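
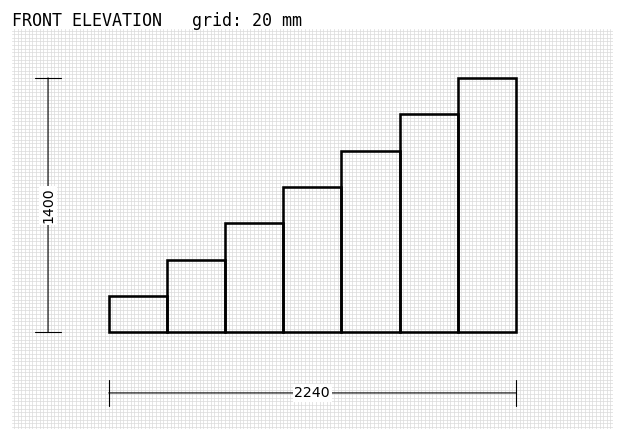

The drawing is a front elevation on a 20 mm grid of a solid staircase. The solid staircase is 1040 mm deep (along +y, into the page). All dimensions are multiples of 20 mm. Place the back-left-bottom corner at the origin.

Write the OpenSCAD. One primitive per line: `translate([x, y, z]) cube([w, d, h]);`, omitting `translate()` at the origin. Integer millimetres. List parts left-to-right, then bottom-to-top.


cube([320, 1040, 200]);
translate([320, 0, 0]) cube([320, 1040, 400]);
translate([640, 0, 0]) cube([320, 1040, 600]);
translate([960, 0, 0]) cube([320, 1040, 800]);
translate([1280, 0, 0]) cube([320, 1040, 1000]);
translate([1600, 0, 0]) cube([320, 1040, 1200]);
translate([1920, 0, 0]) cube([320, 1040, 1400]);


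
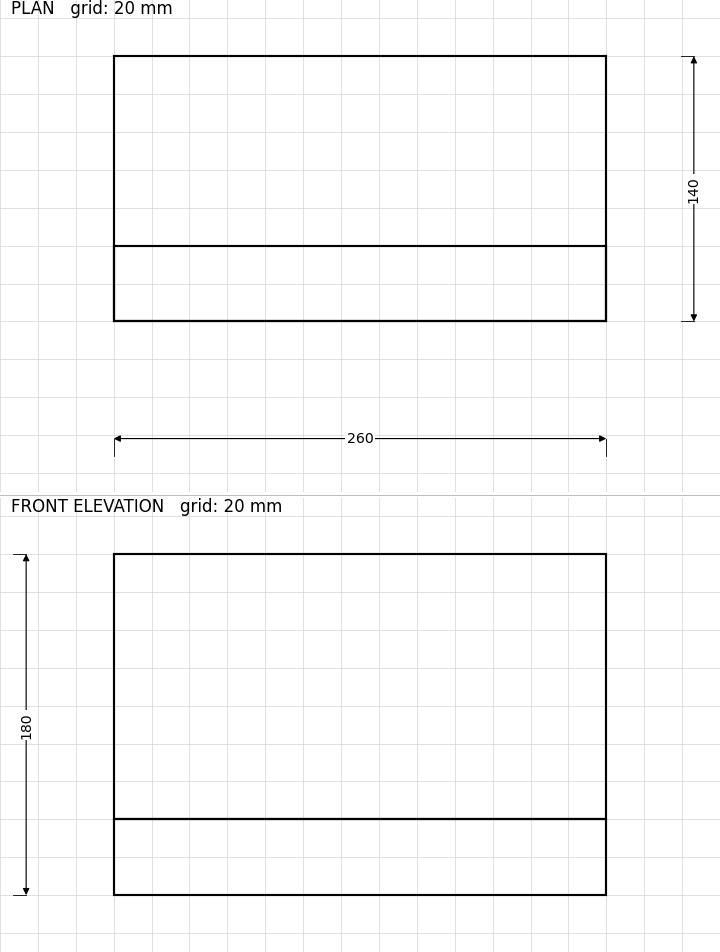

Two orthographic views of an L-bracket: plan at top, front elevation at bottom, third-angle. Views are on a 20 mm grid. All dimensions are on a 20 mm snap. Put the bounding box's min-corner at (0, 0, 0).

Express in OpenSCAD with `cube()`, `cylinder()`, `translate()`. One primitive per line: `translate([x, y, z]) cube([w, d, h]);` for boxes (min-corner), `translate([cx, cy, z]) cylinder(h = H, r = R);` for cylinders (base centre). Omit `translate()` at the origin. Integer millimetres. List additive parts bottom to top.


cube([260, 140, 40]);
translate([0, 0, 40]) cube([260, 40, 140]);


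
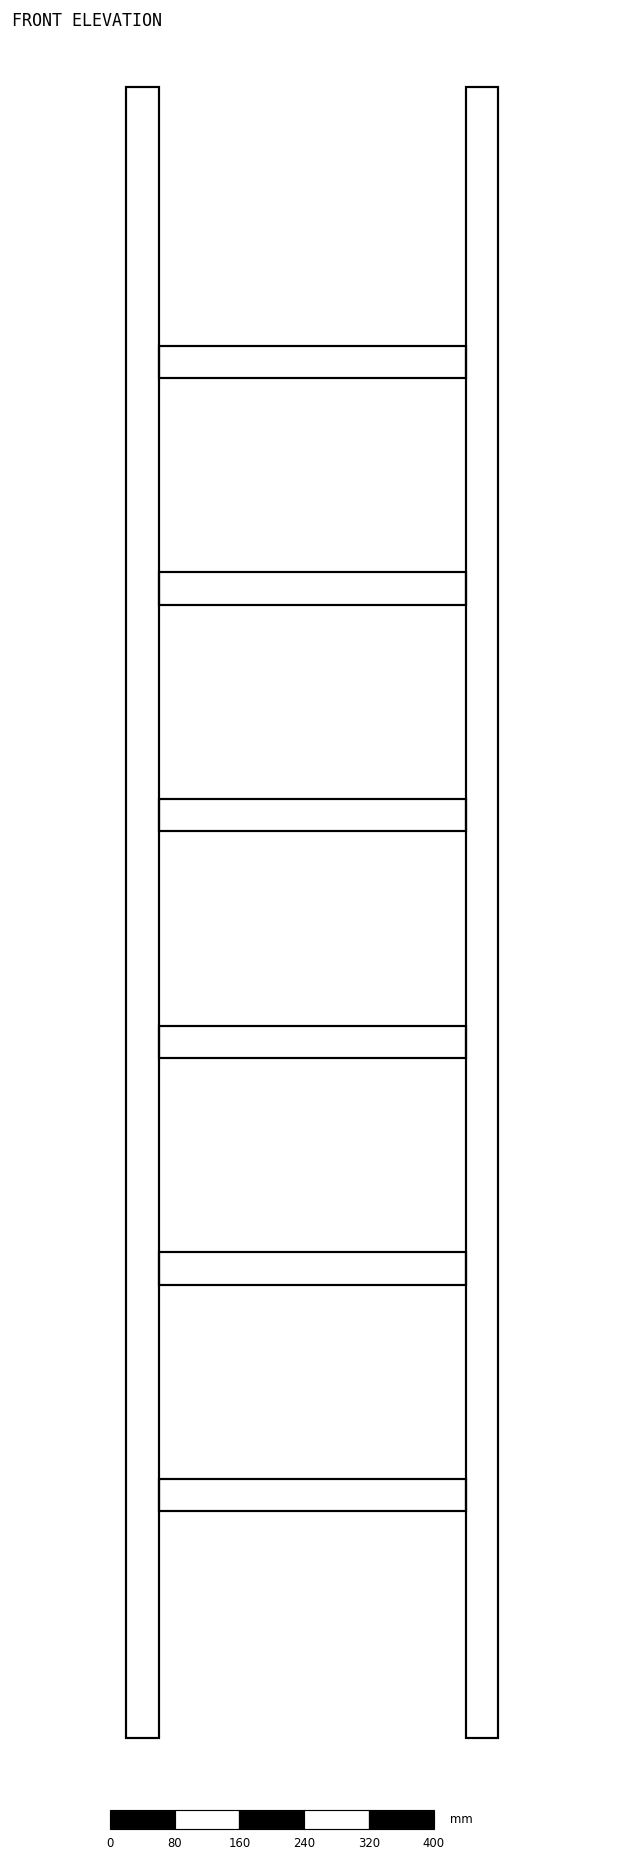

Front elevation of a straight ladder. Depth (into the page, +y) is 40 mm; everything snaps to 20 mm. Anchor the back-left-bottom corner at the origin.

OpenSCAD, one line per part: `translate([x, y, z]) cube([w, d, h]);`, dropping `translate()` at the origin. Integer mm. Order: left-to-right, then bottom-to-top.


cube([40, 40, 2040]);
translate([40, 0, 280]) cube([380, 40, 40]);
translate([40, 0, 560]) cube([380, 40, 40]);
translate([40, 0, 840]) cube([380, 40, 40]);
translate([40, 0, 1120]) cube([380, 40, 40]);
translate([40, 0, 1400]) cube([380, 40, 40]);
translate([40, 0, 1680]) cube([380, 40, 40]);
translate([420, 0, 0]) cube([40, 40, 2040]);


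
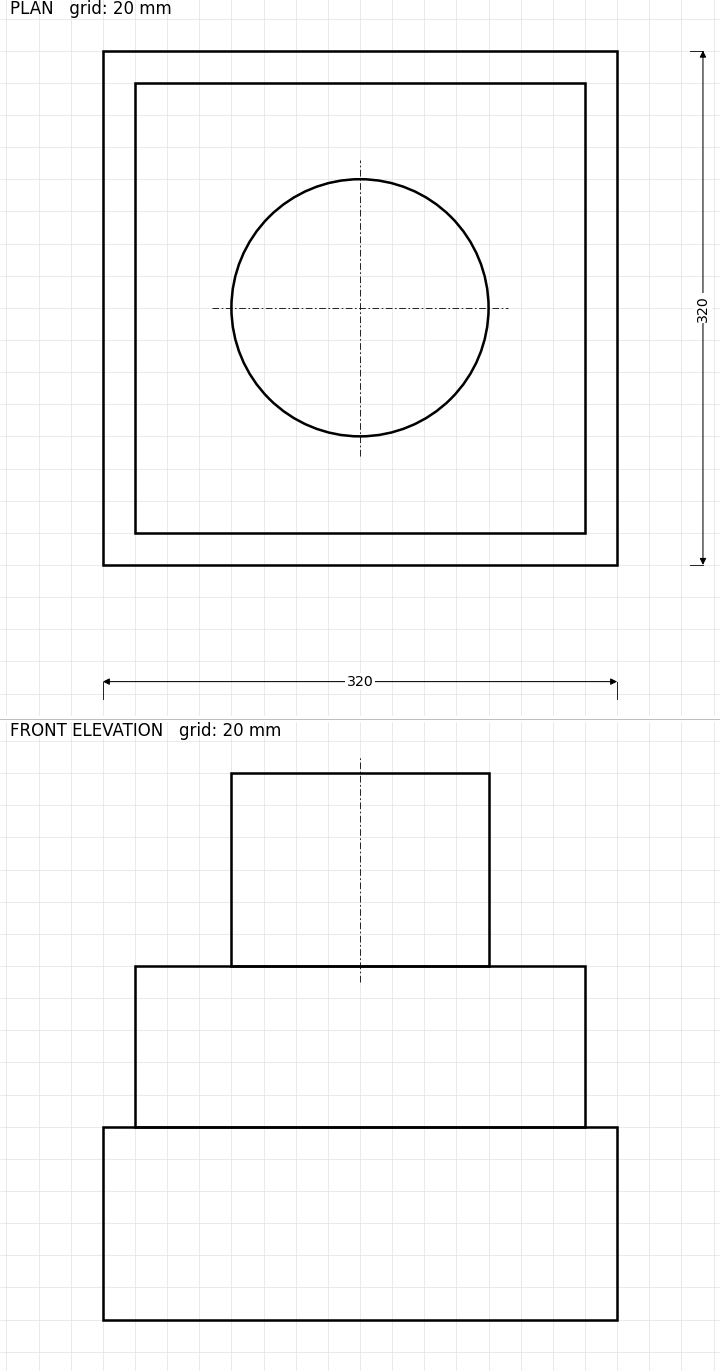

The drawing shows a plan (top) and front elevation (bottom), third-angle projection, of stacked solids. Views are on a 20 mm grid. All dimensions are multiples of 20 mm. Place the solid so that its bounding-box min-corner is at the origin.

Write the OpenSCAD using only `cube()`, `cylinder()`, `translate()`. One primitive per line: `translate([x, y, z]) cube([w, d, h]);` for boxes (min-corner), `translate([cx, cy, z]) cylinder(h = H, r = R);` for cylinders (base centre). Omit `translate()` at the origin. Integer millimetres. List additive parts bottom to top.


cube([320, 320, 120]);
translate([20, 20, 120]) cube([280, 280, 100]);
translate([160, 160, 220]) cylinder(h = 120, r = 80);


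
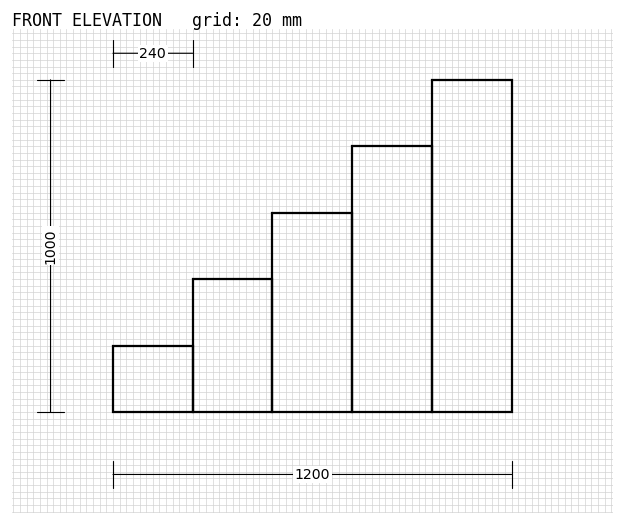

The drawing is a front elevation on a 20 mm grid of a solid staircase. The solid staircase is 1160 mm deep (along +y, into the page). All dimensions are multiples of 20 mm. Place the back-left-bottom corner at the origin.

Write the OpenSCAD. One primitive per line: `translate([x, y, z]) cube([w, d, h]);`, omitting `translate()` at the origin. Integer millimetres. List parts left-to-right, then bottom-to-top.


cube([240, 1160, 200]);
translate([240, 0, 0]) cube([240, 1160, 400]);
translate([480, 0, 0]) cube([240, 1160, 600]);
translate([720, 0, 0]) cube([240, 1160, 800]);
translate([960, 0, 0]) cube([240, 1160, 1000]);


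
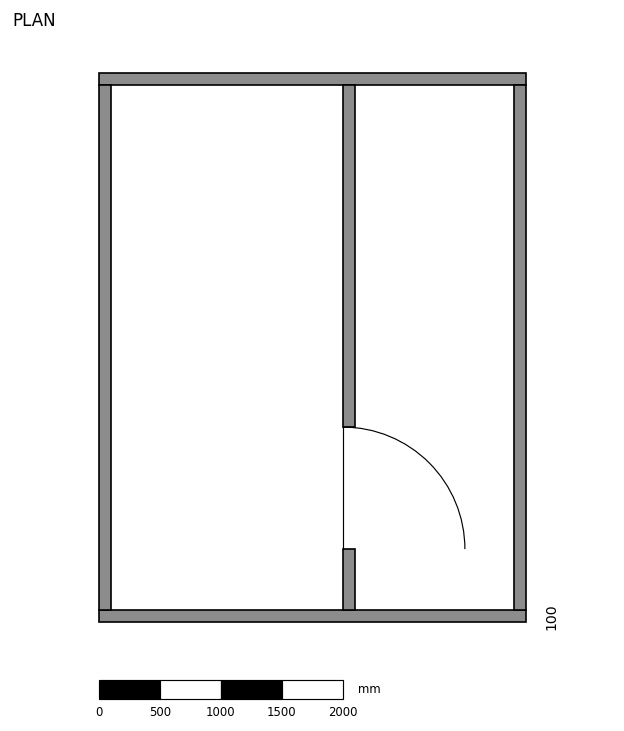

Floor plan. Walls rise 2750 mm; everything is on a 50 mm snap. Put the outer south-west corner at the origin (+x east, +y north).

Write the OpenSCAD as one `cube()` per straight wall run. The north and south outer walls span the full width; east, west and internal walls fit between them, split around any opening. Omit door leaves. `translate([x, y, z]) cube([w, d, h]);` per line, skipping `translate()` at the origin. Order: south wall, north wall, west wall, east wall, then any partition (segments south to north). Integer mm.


cube([3500, 100, 2750]);
translate([0, 4400, 0]) cube([3500, 100, 2750]);
translate([0, 100, 0]) cube([100, 4300, 2750]);
translate([3400, 100, 0]) cube([100, 4300, 2750]);
translate([2000, 100, 0]) cube([100, 500, 2750]);
translate([2000, 1600, 0]) cube([100, 2800, 2750]);


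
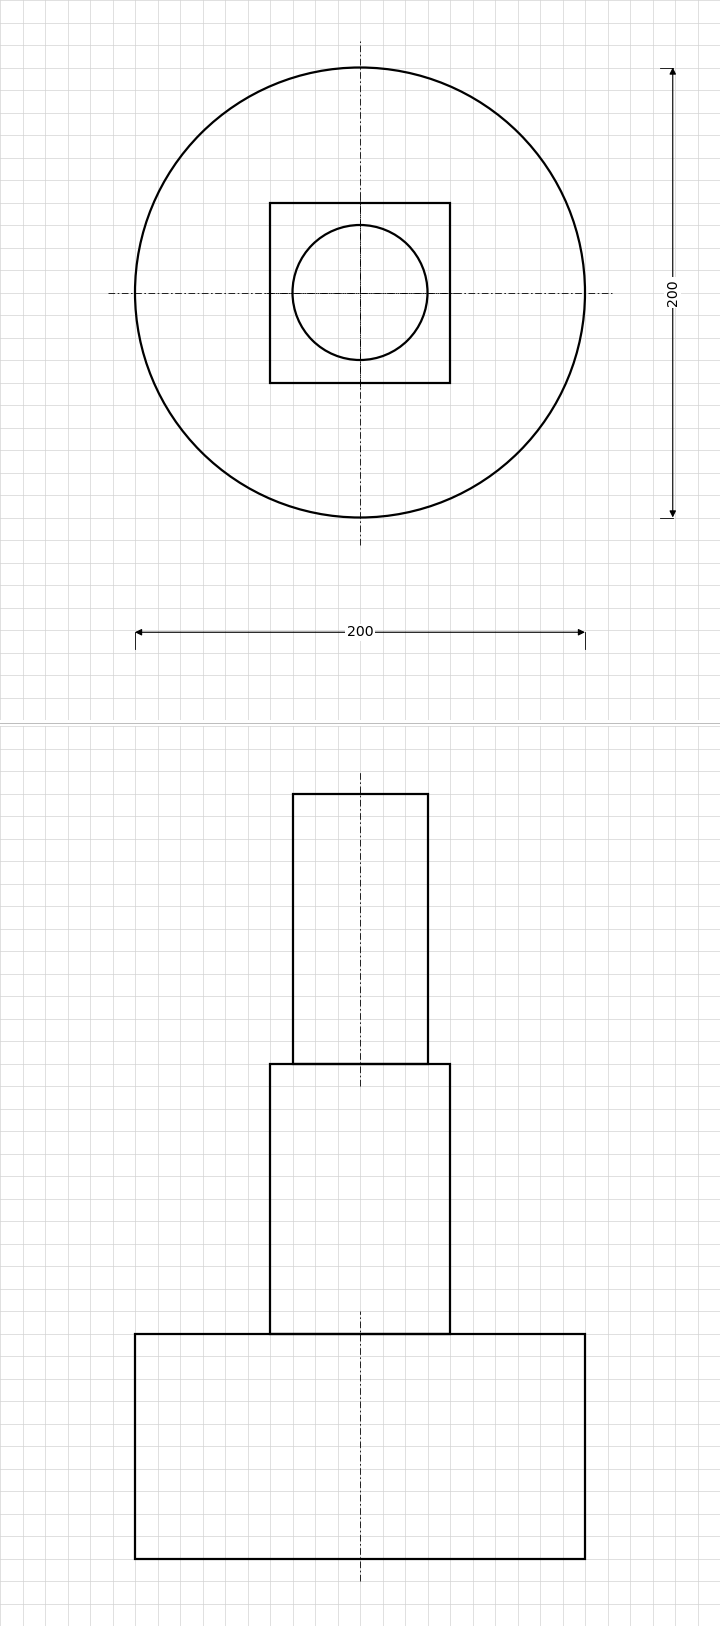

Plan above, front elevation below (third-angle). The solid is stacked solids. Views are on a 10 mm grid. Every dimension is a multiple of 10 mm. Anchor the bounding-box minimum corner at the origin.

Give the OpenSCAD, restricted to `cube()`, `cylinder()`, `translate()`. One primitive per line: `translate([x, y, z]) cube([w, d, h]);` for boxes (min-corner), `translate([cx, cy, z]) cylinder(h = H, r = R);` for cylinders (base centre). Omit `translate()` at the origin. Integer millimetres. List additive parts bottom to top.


translate([100, 100, 0]) cylinder(h = 100, r = 100);
translate([60, 60, 100]) cube([80, 80, 120]);
translate([100, 100, 220]) cylinder(h = 120, r = 30);


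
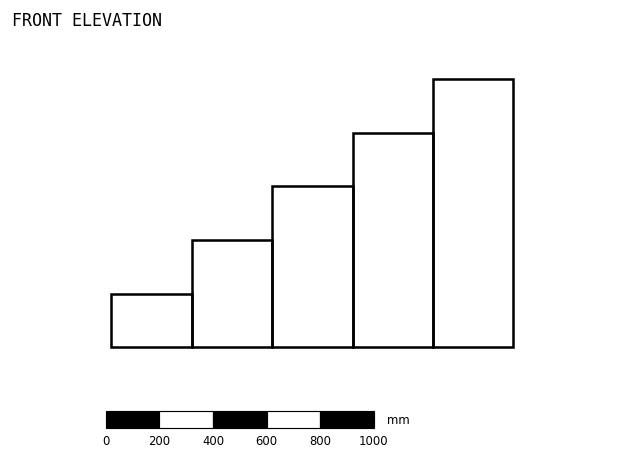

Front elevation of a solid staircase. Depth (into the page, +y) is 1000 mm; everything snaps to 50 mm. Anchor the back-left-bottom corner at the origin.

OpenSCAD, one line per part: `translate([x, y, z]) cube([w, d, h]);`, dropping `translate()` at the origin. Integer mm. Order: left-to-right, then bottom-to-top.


cube([300, 1000, 200]);
translate([300, 0, 0]) cube([300, 1000, 400]);
translate([600, 0, 0]) cube([300, 1000, 600]);
translate([900, 0, 0]) cube([300, 1000, 800]);
translate([1200, 0, 0]) cube([300, 1000, 1000]);


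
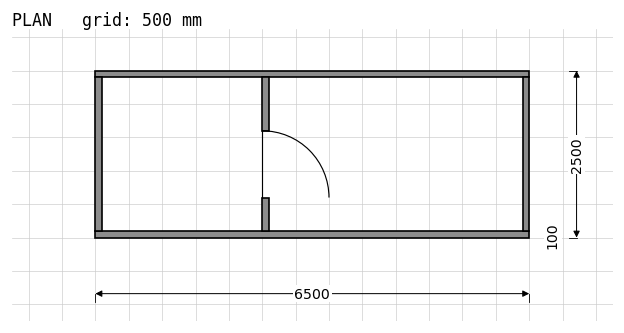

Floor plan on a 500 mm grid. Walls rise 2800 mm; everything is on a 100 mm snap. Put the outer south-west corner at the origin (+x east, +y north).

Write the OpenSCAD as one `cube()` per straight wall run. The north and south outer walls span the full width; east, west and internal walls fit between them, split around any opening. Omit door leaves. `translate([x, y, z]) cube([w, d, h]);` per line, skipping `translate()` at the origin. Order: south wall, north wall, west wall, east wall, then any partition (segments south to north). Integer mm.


cube([6500, 100, 2800]);
translate([0, 2400, 0]) cube([6500, 100, 2800]);
translate([0, 100, 0]) cube([100, 2300, 2800]);
translate([6400, 100, 0]) cube([100, 2300, 2800]);
translate([2500, 100, 0]) cube([100, 500, 2800]);
translate([2500, 1600, 0]) cube([100, 800, 2800]);


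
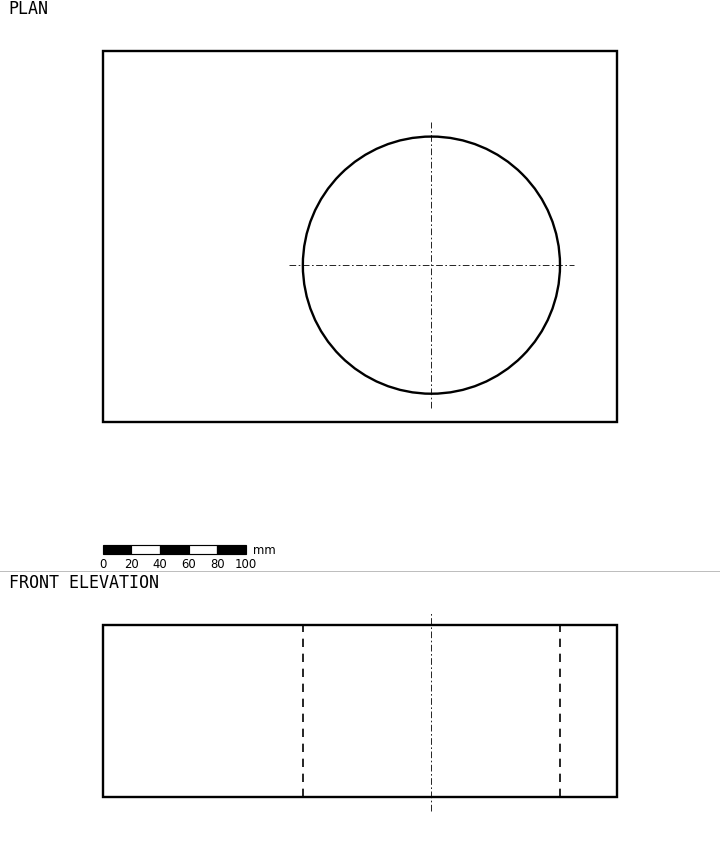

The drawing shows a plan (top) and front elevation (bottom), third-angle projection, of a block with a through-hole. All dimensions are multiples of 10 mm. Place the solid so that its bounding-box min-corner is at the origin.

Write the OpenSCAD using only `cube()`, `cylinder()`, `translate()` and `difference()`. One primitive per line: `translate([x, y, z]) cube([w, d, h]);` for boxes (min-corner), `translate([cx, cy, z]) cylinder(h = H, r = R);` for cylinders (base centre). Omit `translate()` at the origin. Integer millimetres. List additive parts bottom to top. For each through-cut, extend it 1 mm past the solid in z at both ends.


difference() {
  cube([360, 260, 120]);
  translate([230, 110, -1]) cylinder(h = 122, r = 90);
}


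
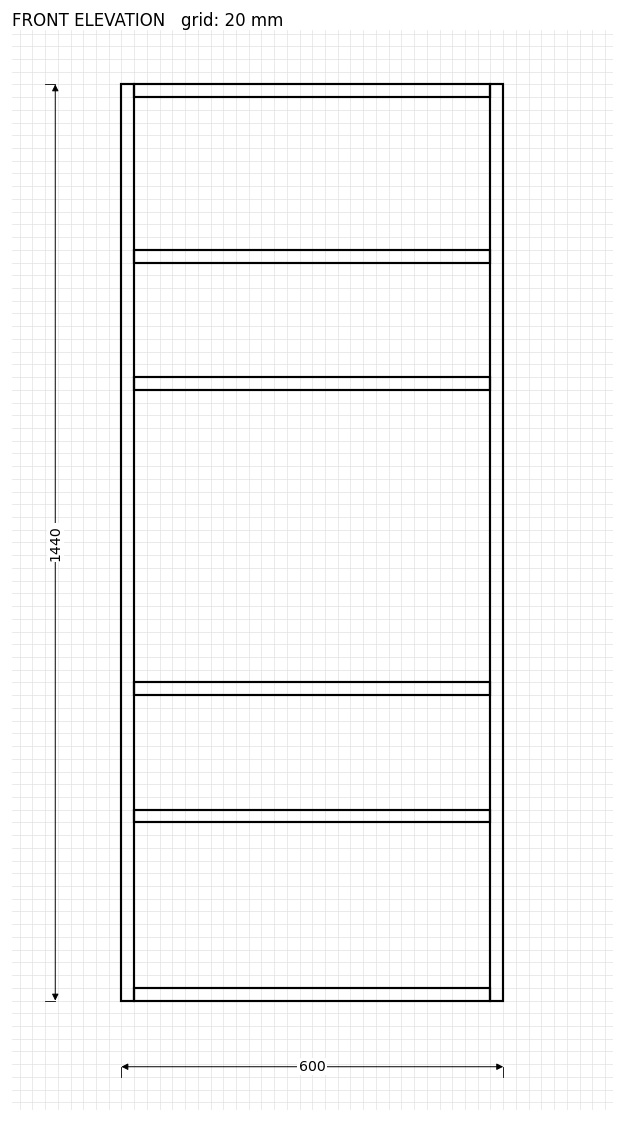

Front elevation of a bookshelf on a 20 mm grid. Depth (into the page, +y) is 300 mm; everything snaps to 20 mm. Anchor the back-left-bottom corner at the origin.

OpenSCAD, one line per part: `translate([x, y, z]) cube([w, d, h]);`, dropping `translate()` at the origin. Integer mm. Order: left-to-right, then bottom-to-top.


cube([20, 300, 1440]);
translate([20, 0, 0]) cube([560, 300, 20]);
translate([20, 0, 280]) cube([560, 300, 20]);
translate([20, 0, 480]) cube([560, 300, 20]);
translate([20, 0, 960]) cube([560, 300, 20]);
translate([20, 0, 1160]) cube([560, 300, 20]);
translate([20, 0, 1420]) cube([560, 300, 20]);
translate([580, 0, 0]) cube([20, 300, 1440]);


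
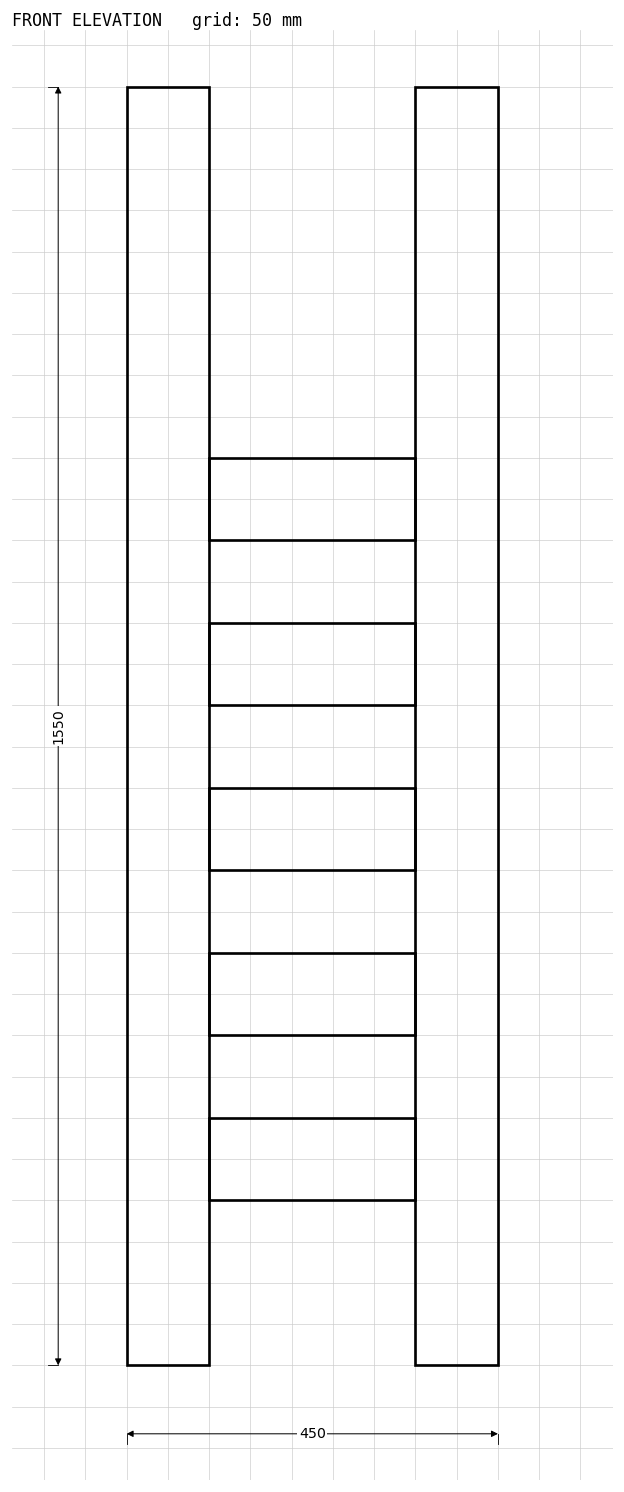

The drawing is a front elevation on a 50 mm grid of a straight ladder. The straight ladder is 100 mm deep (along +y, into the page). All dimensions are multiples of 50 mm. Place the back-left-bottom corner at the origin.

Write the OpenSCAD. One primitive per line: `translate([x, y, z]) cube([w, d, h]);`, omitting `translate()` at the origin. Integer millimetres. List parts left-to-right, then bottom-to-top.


cube([100, 100, 1550]);
translate([100, 0, 200]) cube([250, 100, 100]);
translate([100, 0, 400]) cube([250, 100, 100]);
translate([100, 0, 600]) cube([250, 100, 100]);
translate([100, 0, 800]) cube([250, 100, 100]);
translate([100, 0, 1000]) cube([250, 100, 100]);
translate([350, 0, 0]) cube([100, 100, 1550]);


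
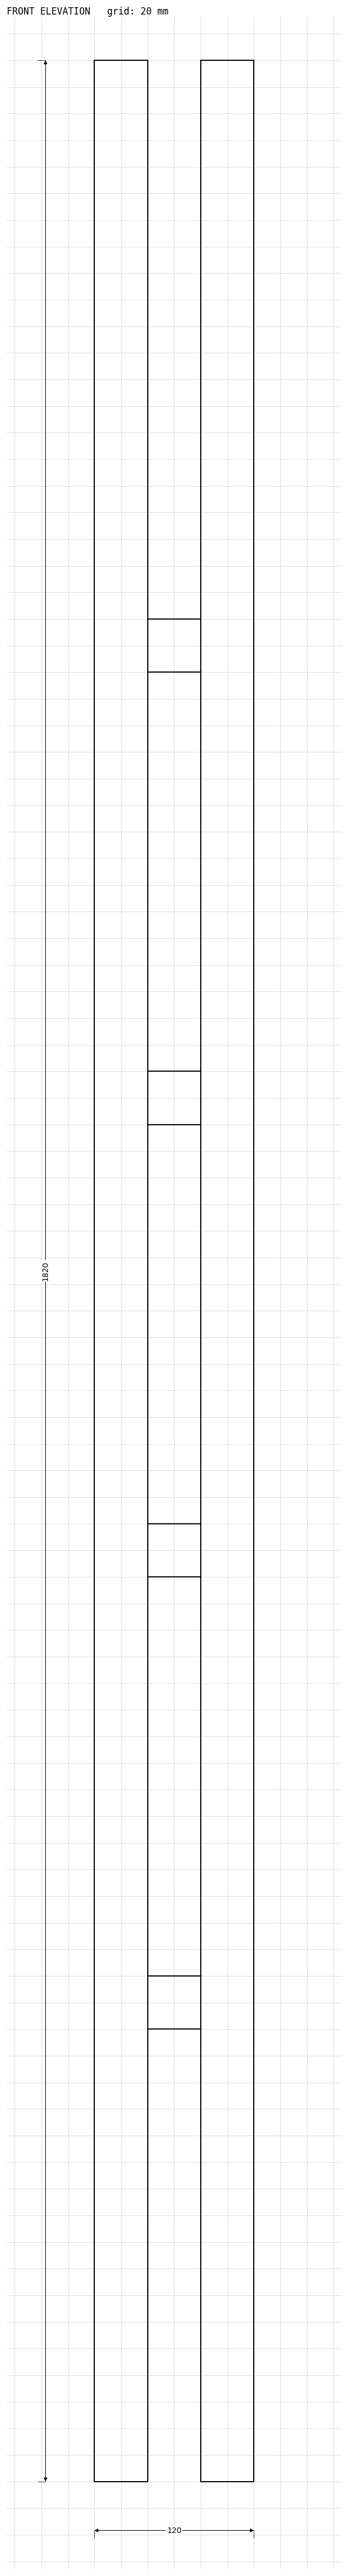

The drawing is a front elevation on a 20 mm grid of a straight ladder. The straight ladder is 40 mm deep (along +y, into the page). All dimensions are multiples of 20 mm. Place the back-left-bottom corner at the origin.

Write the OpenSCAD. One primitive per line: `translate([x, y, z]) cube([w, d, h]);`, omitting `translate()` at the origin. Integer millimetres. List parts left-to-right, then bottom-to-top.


cube([40, 40, 1820]);
translate([40, 0, 340]) cube([40, 40, 40]);
translate([40, 0, 680]) cube([40, 40, 40]);
translate([40, 0, 1020]) cube([40, 40, 40]);
translate([40, 0, 1360]) cube([40, 40, 40]);
translate([80, 0, 0]) cube([40, 40, 1820]);


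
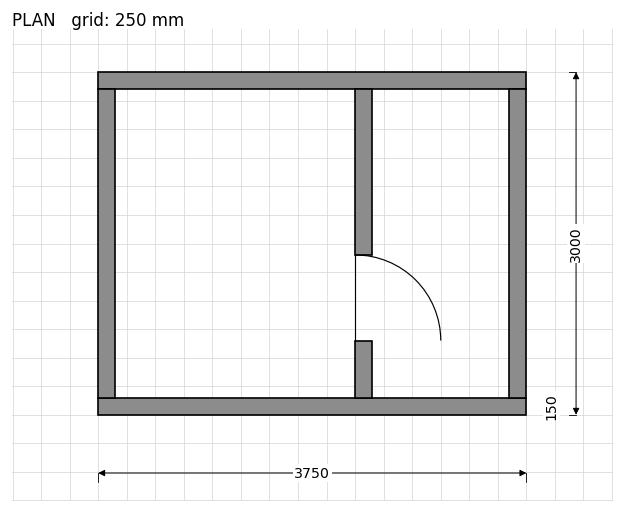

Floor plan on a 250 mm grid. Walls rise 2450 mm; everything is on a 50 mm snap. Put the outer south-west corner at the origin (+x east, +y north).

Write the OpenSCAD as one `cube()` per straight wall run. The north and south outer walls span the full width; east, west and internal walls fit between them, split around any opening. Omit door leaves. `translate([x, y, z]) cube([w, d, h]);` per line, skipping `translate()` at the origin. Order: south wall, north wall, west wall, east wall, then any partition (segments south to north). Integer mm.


cube([3750, 150, 2450]);
translate([0, 2850, 0]) cube([3750, 150, 2450]);
translate([0, 150, 0]) cube([150, 2700, 2450]);
translate([3600, 150, 0]) cube([150, 2700, 2450]);
translate([2250, 150, 0]) cube([150, 500, 2450]);
translate([2250, 1400, 0]) cube([150, 1450, 2450]);


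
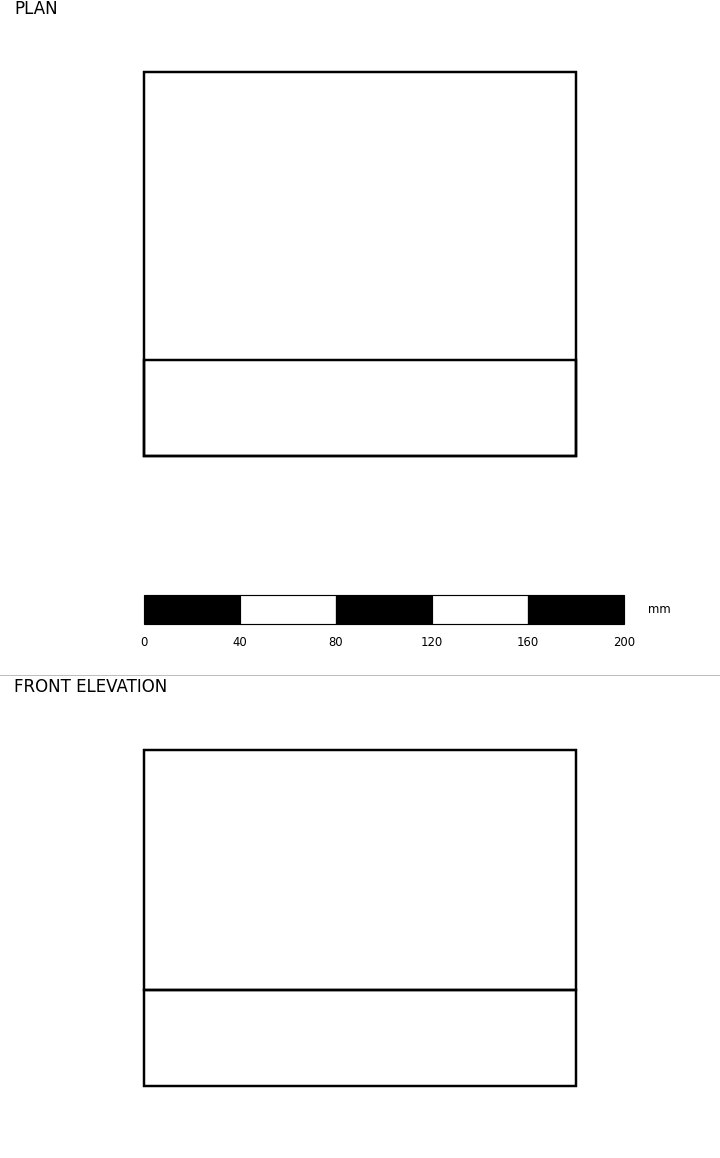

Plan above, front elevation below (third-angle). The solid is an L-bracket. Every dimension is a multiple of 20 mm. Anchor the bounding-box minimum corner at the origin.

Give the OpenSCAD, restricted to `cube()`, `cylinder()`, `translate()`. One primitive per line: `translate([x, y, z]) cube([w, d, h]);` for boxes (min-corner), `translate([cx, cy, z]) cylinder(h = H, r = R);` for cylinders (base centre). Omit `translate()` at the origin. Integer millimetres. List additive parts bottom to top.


cube([180, 160, 40]);
translate([0, 0, 40]) cube([180, 40, 100]);


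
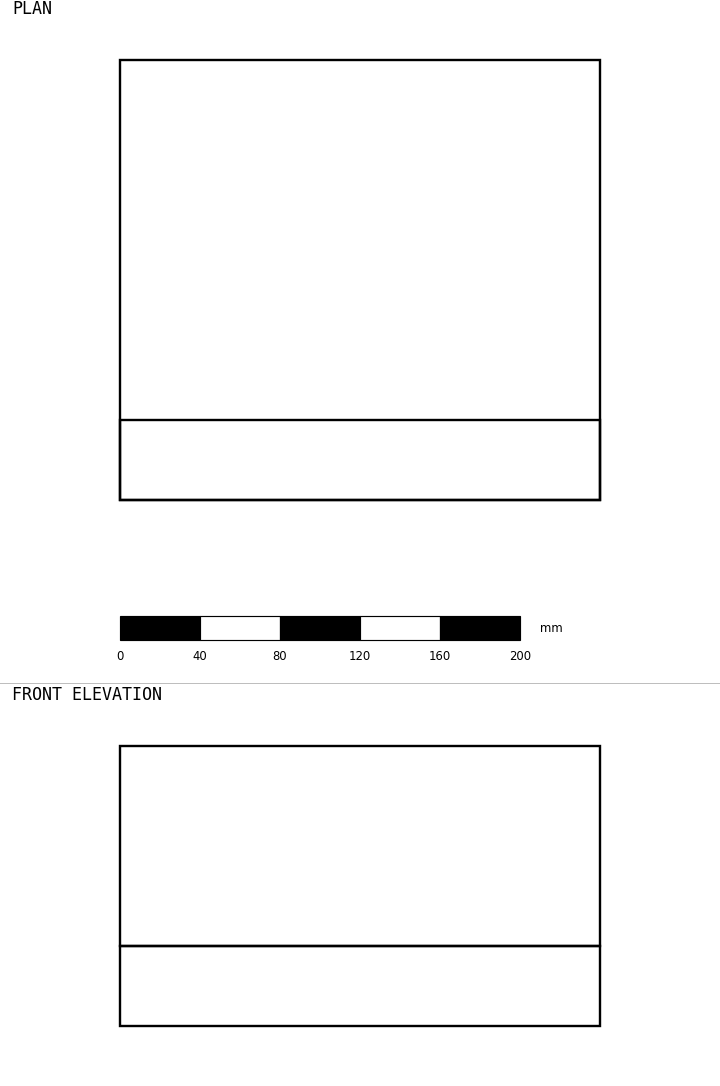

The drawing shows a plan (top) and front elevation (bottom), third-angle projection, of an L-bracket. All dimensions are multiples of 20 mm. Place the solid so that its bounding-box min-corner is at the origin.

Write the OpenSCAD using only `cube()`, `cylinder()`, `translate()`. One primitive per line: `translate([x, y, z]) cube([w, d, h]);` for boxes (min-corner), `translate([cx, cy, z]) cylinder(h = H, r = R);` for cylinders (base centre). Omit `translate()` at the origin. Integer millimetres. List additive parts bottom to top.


cube([240, 220, 40]);
translate([0, 0, 40]) cube([240, 40, 100]);


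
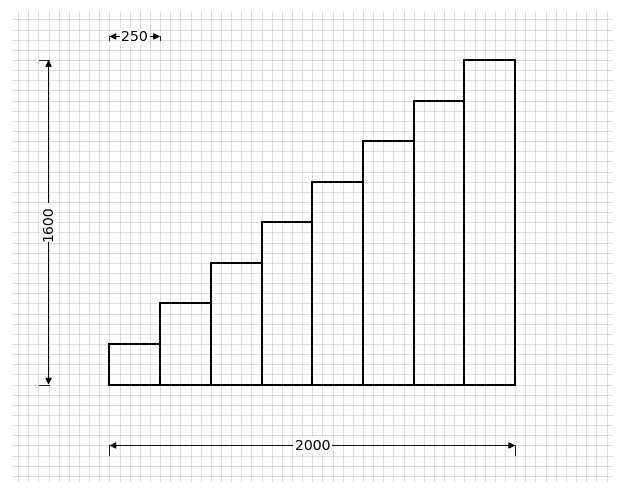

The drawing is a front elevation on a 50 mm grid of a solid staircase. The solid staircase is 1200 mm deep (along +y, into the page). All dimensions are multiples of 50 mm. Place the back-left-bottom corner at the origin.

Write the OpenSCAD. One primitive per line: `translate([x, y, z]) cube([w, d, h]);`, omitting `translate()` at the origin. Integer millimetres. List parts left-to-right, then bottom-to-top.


cube([250, 1200, 200]);
translate([250, 0, 0]) cube([250, 1200, 400]);
translate([500, 0, 0]) cube([250, 1200, 600]);
translate([750, 0, 0]) cube([250, 1200, 800]);
translate([1000, 0, 0]) cube([250, 1200, 1000]);
translate([1250, 0, 0]) cube([250, 1200, 1200]);
translate([1500, 0, 0]) cube([250, 1200, 1400]);
translate([1750, 0, 0]) cube([250, 1200, 1600]);


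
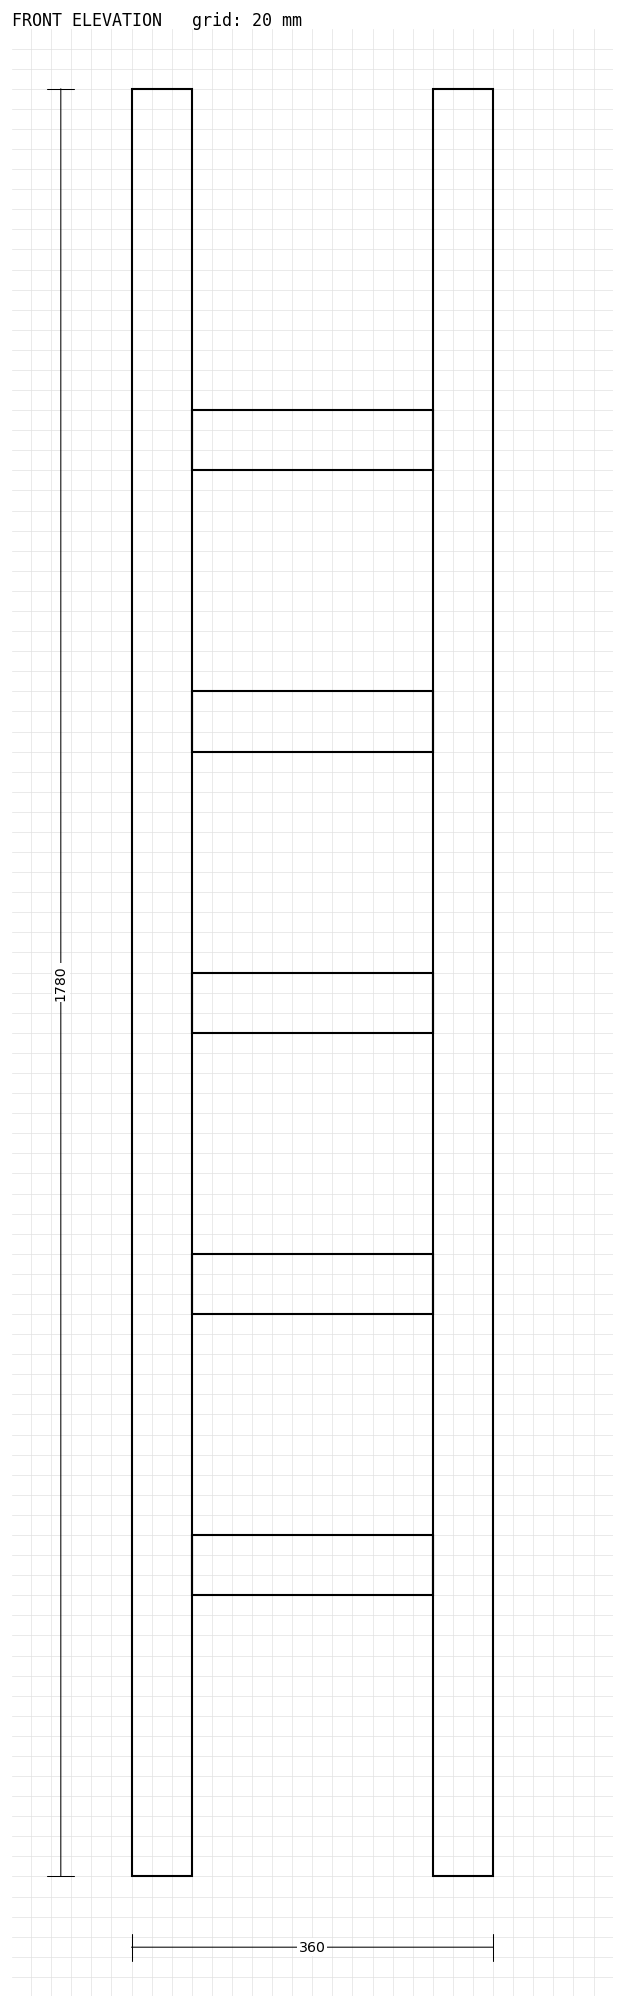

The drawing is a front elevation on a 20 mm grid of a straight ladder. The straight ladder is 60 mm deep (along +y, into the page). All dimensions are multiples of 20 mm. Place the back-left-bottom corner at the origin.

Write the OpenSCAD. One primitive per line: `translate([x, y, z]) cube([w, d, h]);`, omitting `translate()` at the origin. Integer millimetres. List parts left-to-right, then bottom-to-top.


cube([60, 60, 1780]);
translate([60, 0, 280]) cube([240, 60, 60]);
translate([60, 0, 560]) cube([240, 60, 60]);
translate([60, 0, 840]) cube([240, 60, 60]);
translate([60, 0, 1120]) cube([240, 60, 60]);
translate([60, 0, 1400]) cube([240, 60, 60]);
translate([300, 0, 0]) cube([60, 60, 1780]);


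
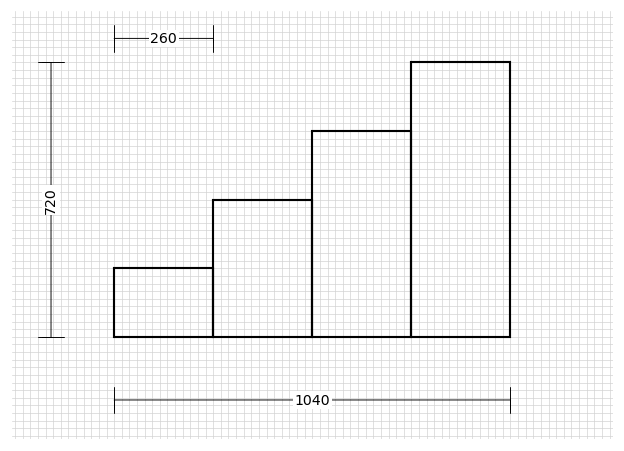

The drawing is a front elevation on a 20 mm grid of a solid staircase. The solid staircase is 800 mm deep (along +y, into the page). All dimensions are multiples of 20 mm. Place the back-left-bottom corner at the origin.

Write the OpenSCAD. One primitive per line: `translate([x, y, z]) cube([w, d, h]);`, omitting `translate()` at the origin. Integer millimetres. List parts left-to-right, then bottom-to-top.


cube([260, 800, 180]);
translate([260, 0, 0]) cube([260, 800, 360]);
translate([520, 0, 0]) cube([260, 800, 540]);
translate([780, 0, 0]) cube([260, 800, 720]);


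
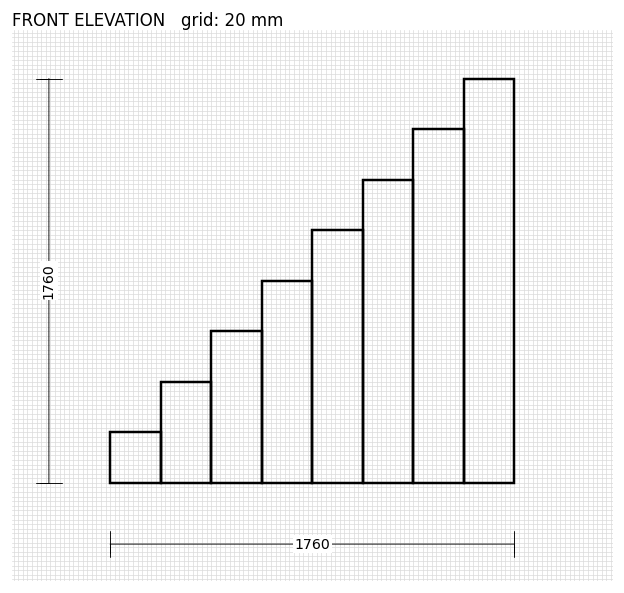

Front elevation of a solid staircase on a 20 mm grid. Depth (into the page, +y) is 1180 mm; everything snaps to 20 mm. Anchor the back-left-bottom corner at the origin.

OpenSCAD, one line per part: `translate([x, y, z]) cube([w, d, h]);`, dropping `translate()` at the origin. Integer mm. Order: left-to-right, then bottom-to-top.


cube([220, 1180, 220]);
translate([220, 0, 0]) cube([220, 1180, 440]);
translate([440, 0, 0]) cube([220, 1180, 660]);
translate([660, 0, 0]) cube([220, 1180, 880]);
translate([880, 0, 0]) cube([220, 1180, 1100]);
translate([1100, 0, 0]) cube([220, 1180, 1320]);
translate([1320, 0, 0]) cube([220, 1180, 1540]);
translate([1540, 0, 0]) cube([220, 1180, 1760]);


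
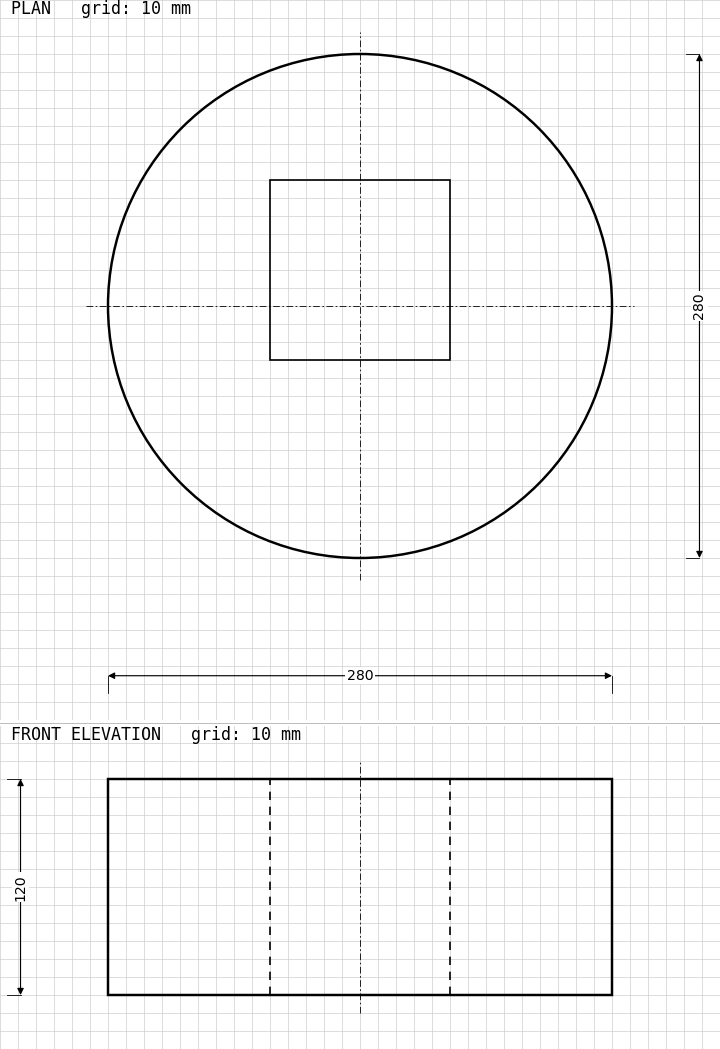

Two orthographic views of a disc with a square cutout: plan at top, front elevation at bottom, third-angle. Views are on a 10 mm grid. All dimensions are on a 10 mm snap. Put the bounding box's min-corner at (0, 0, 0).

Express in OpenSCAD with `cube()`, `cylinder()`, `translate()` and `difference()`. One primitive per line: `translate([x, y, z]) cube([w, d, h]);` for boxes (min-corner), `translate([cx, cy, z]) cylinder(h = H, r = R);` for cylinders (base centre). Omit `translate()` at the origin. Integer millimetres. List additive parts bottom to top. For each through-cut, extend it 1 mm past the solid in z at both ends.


difference() {
  translate([140, 140, 0]) cylinder(h = 120, r = 140);
  translate([90, 110, -1]) cube([100, 100, 122]);
}


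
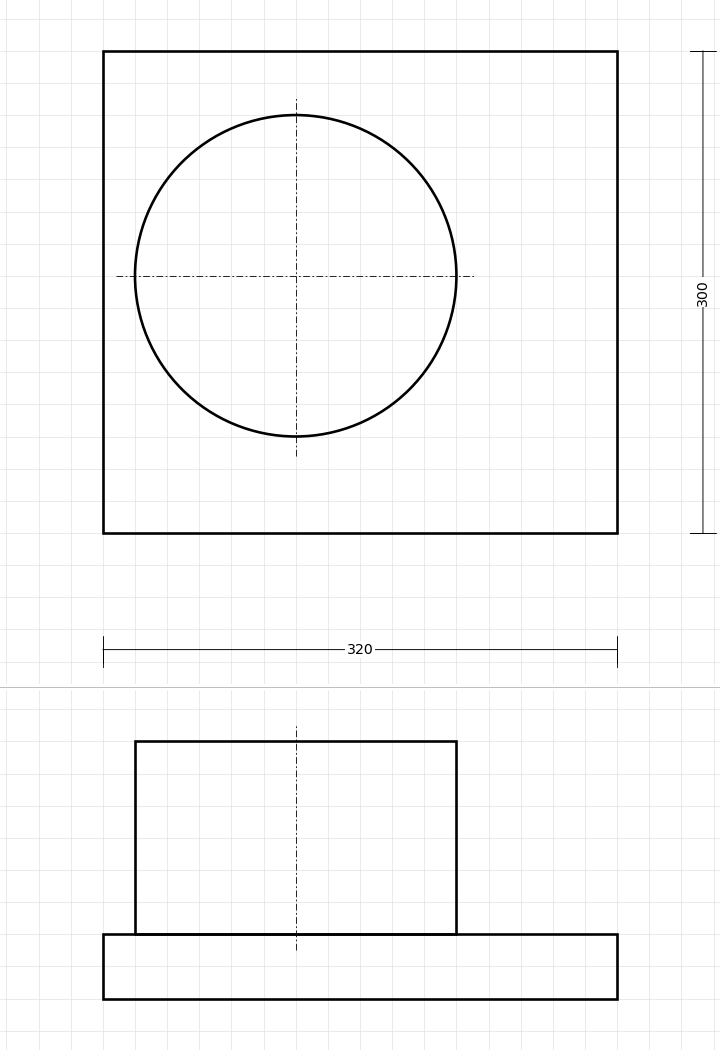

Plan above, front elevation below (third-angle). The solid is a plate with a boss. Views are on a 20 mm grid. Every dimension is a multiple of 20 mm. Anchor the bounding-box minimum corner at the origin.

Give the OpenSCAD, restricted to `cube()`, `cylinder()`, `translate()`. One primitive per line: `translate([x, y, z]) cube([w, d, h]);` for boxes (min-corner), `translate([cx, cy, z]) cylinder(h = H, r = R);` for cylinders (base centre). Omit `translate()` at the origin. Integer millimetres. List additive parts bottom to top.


cube([320, 300, 40]);
translate([120, 160, 40]) cylinder(h = 120, r = 100);


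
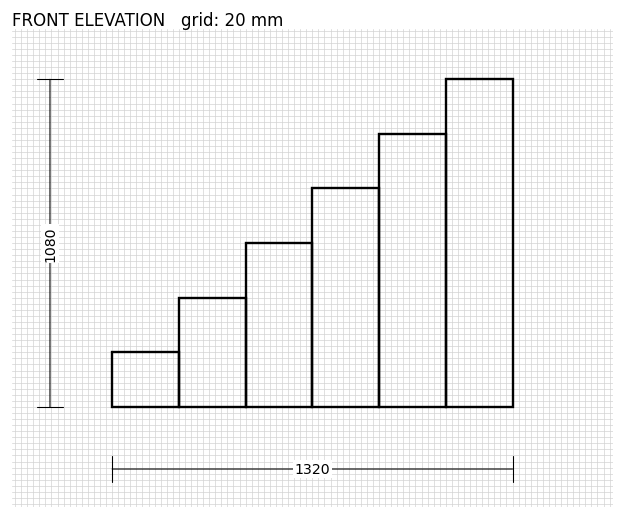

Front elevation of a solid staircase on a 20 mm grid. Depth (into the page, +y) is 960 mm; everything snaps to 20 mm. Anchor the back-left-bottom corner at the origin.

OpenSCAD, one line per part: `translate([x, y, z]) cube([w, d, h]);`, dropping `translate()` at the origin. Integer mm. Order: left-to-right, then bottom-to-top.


cube([220, 960, 180]);
translate([220, 0, 0]) cube([220, 960, 360]);
translate([440, 0, 0]) cube([220, 960, 540]);
translate([660, 0, 0]) cube([220, 960, 720]);
translate([880, 0, 0]) cube([220, 960, 900]);
translate([1100, 0, 0]) cube([220, 960, 1080]);


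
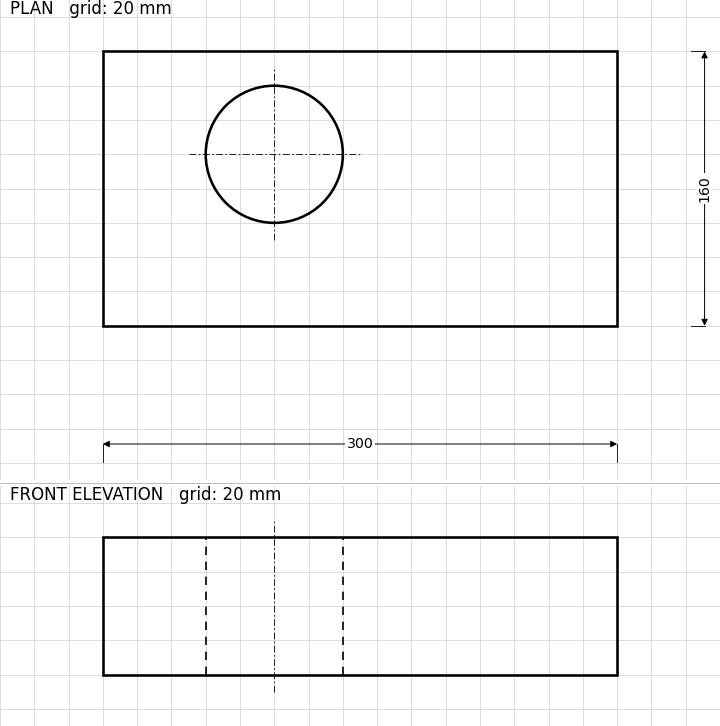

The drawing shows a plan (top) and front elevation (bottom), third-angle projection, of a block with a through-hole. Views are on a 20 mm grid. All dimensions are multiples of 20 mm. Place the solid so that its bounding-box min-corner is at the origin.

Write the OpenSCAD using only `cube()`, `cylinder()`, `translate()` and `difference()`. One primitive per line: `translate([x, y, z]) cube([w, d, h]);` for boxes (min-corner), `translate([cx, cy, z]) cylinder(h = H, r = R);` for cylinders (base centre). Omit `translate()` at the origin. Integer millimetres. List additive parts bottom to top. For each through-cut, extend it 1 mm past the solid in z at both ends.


difference() {
  cube([300, 160, 80]);
  translate([100, 100, -1]) cylinder(h = 82, r = 40);
}


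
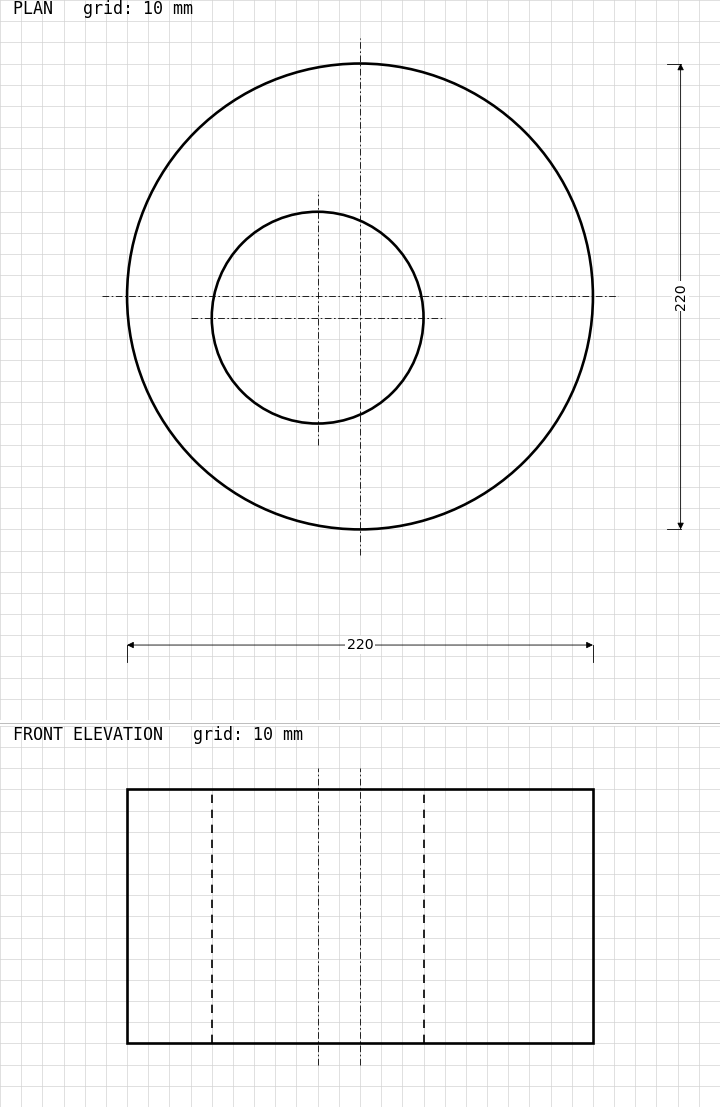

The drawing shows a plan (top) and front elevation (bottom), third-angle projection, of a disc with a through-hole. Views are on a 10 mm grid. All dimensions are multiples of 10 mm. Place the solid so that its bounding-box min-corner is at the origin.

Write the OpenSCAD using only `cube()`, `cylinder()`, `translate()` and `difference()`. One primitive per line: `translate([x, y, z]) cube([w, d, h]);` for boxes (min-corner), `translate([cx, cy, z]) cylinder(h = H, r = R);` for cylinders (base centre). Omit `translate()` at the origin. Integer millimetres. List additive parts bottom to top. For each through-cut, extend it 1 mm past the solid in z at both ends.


difference() {
  translate([110, 110, 0]) cylinder(h = 120, r = 110);
  translate([90, 100, -1]) cylinder(h = 122, r = 50);
}


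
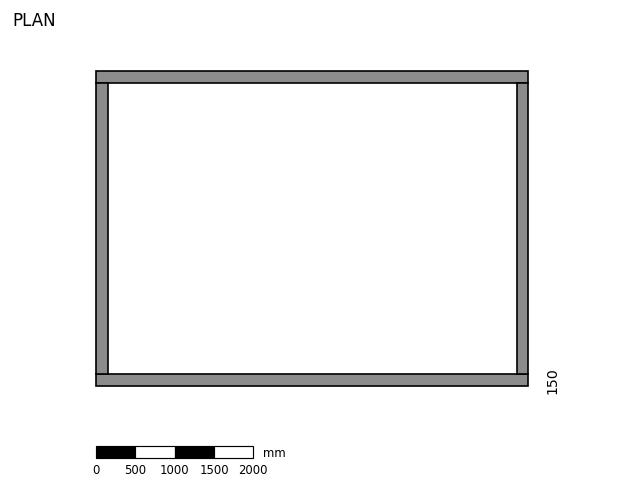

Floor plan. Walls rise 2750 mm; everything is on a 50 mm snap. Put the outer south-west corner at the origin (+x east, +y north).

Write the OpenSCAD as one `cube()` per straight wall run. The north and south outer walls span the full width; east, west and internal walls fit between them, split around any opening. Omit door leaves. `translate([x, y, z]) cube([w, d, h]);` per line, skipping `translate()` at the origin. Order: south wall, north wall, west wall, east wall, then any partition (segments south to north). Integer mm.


cube([5500, 150, 2750]);
translate([0, 3850, 0]) cube([5500, 150, 2750]);
translate([0, 150, 0]) cube([150, 3700, 2750]);
translate([5350, 150, 0]) cube([150, 3700, 2750]);


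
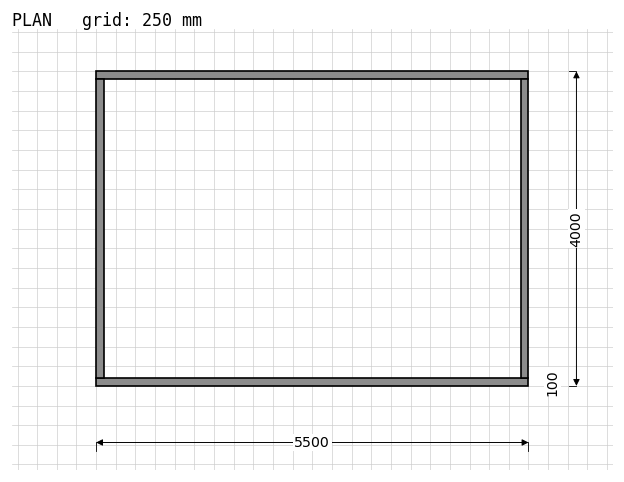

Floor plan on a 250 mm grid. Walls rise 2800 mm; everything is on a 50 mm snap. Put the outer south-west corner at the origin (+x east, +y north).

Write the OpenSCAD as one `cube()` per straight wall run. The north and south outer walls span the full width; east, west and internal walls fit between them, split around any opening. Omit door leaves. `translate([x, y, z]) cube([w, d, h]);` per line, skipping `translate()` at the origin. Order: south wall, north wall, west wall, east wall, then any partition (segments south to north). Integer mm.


cube([5500, 100, 2800]);
translate([0, 3900, 0]) cube([5500, 100, 2800]);
translate([0, 100, 0]) cube([100, 3800, 2800]);
translate([5400, 100, 0]) cube([100, 3800, 2800]);


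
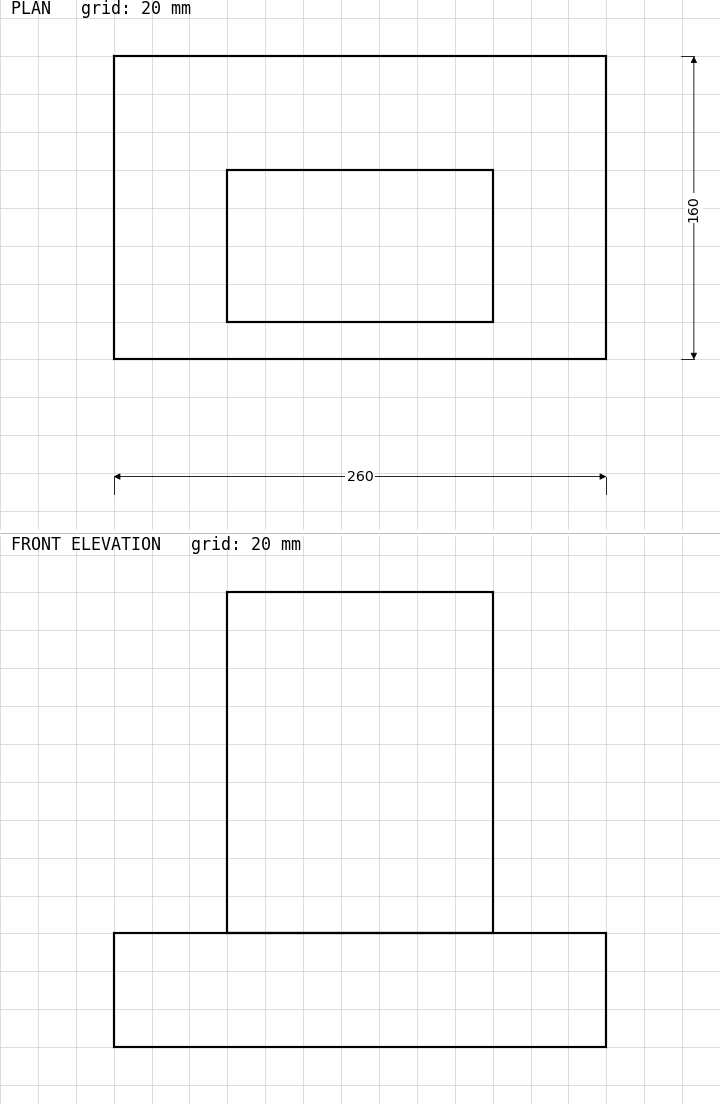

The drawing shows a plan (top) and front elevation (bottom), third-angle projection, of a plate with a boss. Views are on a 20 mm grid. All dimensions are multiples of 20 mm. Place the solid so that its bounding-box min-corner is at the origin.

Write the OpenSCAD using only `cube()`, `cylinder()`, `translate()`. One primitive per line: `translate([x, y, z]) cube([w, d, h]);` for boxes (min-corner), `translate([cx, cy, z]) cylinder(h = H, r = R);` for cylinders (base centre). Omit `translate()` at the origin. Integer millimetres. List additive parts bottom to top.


cube([260, 160, 60]);
translate([60, 20, 60]) cube([140, 80, 180]);


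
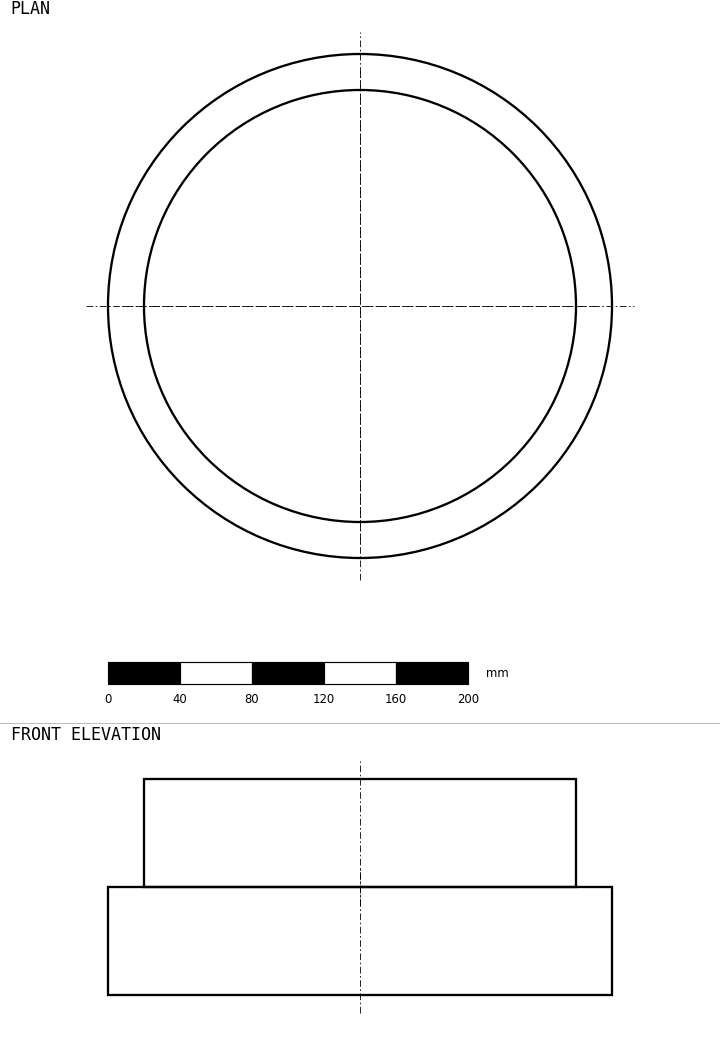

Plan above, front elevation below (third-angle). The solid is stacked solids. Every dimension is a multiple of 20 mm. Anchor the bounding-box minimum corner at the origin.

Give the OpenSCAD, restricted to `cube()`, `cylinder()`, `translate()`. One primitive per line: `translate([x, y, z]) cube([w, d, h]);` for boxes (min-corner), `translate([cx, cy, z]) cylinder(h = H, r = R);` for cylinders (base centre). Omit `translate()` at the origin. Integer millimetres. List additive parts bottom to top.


translate([140, 140, 0]) cylinder(h = 60, r = 140);
translate([140, 140, 60]) cylinder(h = 60, r = 120);


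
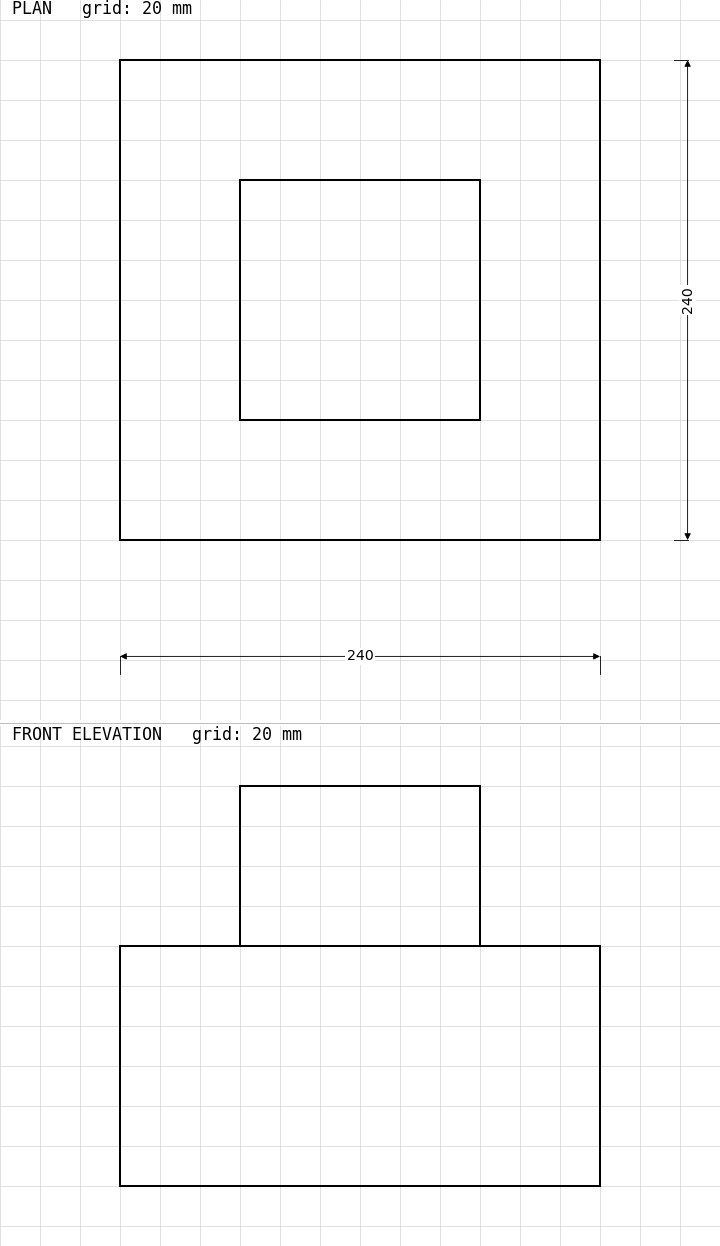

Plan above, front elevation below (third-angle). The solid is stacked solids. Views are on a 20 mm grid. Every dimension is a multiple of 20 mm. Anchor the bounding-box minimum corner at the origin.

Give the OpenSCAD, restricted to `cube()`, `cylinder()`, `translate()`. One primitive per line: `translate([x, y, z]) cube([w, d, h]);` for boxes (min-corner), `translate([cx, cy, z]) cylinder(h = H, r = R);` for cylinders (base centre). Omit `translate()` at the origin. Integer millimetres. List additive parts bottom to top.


cube([240, 240, 120]);
translate([60, 60, 120]) cube([120, 120, 80]);


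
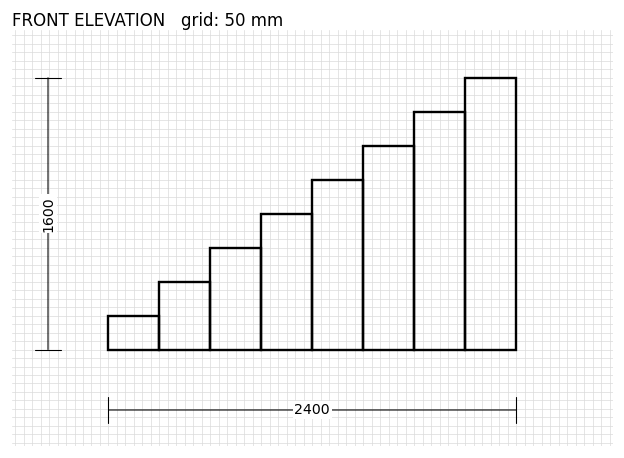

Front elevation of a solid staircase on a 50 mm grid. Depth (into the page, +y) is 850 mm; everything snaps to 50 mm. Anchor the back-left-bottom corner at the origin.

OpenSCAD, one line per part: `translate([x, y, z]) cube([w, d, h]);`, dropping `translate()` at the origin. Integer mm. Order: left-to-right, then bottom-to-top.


cube([300, 850, 200]);
translate([300, 0, 0]) cube([300, 850, 400]);
translate([600, 0, 0]) cube([300, 850, 600]);
translate([900, 0, 0]) cube([300, 850, 800]);
translate([1200, 0, 0]) cube([300, 850, 1000]);
translate([1500, 0, 0]) cube([300, 850, 1200]);
translate([1800, 0, 0]) cube([300, 850, 1400]);
translate([2100, 0, 0]) cube([300, 850, 1600]);


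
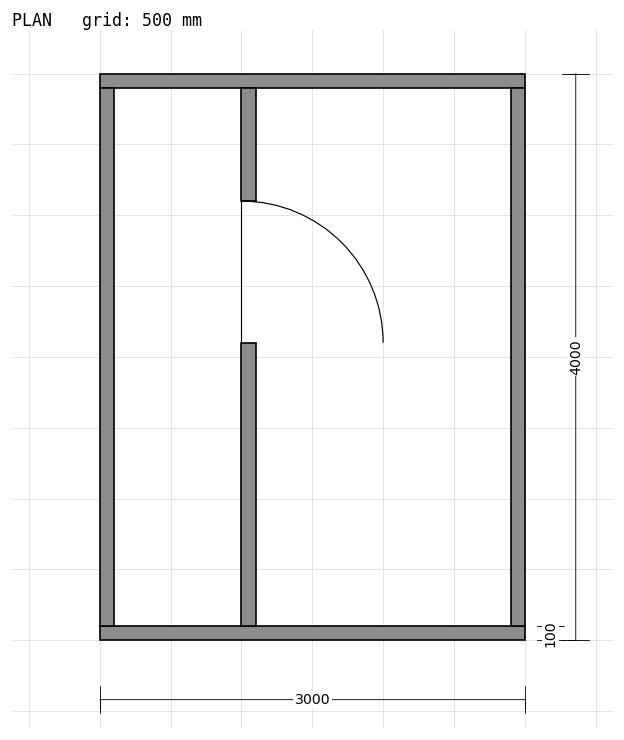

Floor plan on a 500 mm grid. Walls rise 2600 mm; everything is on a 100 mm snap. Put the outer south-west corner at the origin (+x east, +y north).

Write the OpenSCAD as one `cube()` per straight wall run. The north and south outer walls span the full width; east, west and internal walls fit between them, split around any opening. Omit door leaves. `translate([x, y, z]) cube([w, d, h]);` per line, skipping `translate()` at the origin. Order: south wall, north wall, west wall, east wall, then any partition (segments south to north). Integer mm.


cube([3000, 100, 2600]);
translate([0, 3900, 0]) cube([3000, 100, 2600]);
translate([0, 100, 0]) cube([100, 3800, 2600]);
translate([2900, 100, 0]) cube([100, 3800, 2600]);
translate([1000, 100, 0]) cube([100, 2000, 2600]);
translate([1000, 3100, 0]) cube([100, 800, 2600]);


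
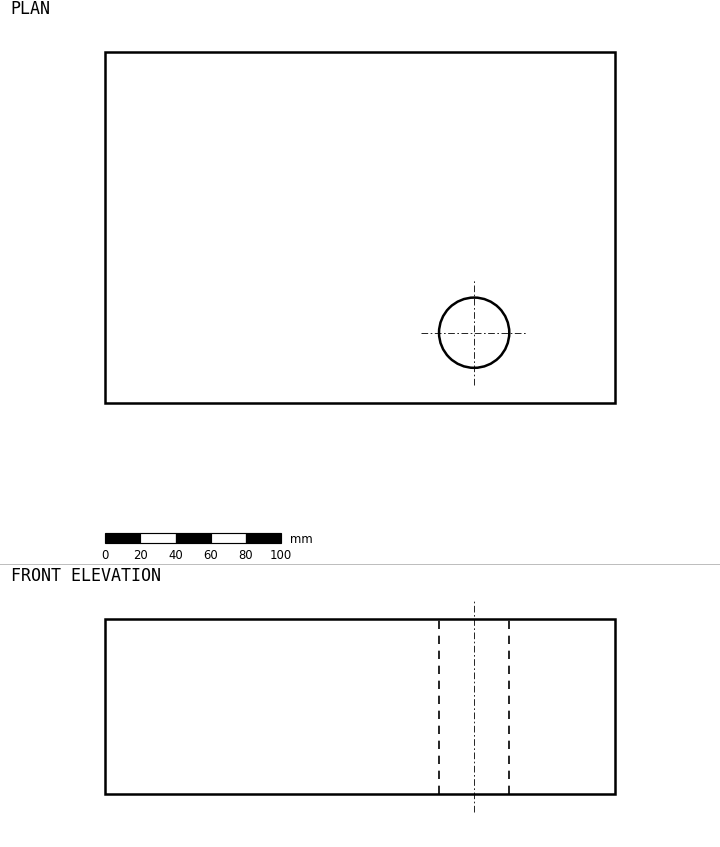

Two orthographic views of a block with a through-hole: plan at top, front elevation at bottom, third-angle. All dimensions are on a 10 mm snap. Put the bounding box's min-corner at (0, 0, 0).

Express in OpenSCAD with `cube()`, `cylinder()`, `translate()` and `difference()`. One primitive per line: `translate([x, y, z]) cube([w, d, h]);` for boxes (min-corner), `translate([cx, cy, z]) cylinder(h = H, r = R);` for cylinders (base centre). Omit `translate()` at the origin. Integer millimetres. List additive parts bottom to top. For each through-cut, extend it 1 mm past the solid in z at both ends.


difference() {
  cube([290, 200, 100]);
  translate([210, 40, -1]) cylinder(h = 102, r = 20);
}


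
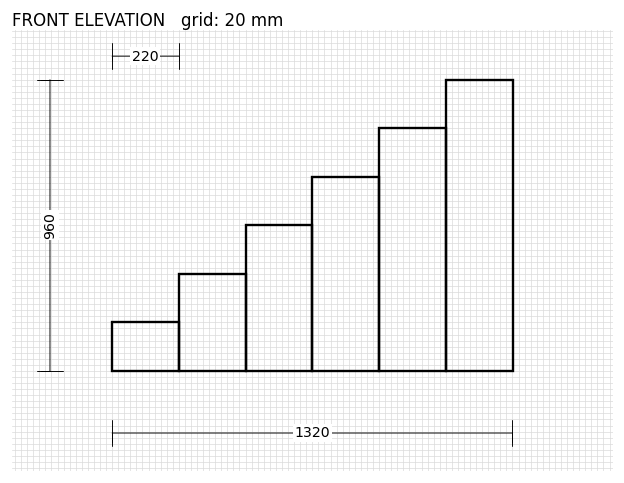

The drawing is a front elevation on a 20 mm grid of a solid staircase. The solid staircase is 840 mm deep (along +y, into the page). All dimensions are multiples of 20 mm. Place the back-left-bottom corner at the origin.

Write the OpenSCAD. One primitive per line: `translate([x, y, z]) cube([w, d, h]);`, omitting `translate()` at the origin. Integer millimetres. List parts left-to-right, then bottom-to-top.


cube([220, 840, 160]);
translate([220, 0, 0]) cube([220, 840, 320]);
translate([440, 0, 0]) cube([220, 840, 480]);
translate([660, 0, 0]) cube([220, 840, 640]);
translate([880, 0, 0]) cube([220, 840, 800]);
translate([1100, 0, 0]) cube([220, 840, 960]);


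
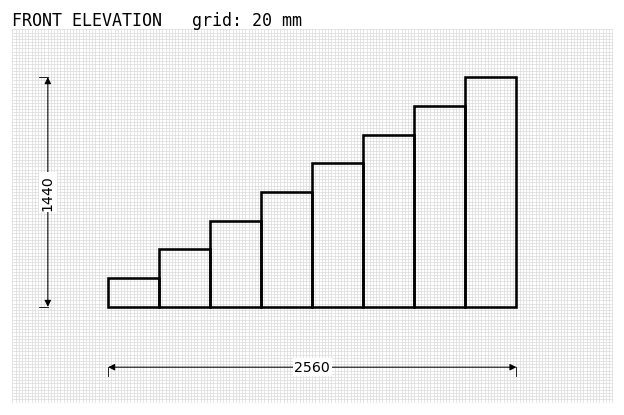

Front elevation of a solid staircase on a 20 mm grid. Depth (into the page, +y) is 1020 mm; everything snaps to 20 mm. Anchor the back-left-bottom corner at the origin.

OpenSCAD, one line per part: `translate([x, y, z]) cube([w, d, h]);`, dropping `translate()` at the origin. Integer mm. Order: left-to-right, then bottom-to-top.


cube([320, 1020, 180]);
translate([320, 0, 0]) cube([320, 1020, 360]);
translate([640, 0, 0]) cube([320, 1020, 540]);
translate([960, 0, 0]) cube([320, 1020, 720]);
translate([1280, 0, 0]) cube([320, 1020, 900]);
translate([1600, 0, 0]) cube([320, 1020, 1080]);
translate([1920, 0, 0]) cube([320, 1020, 1260]);
translate([2240, 0, 0]) cube([320, 1020, 1440]);


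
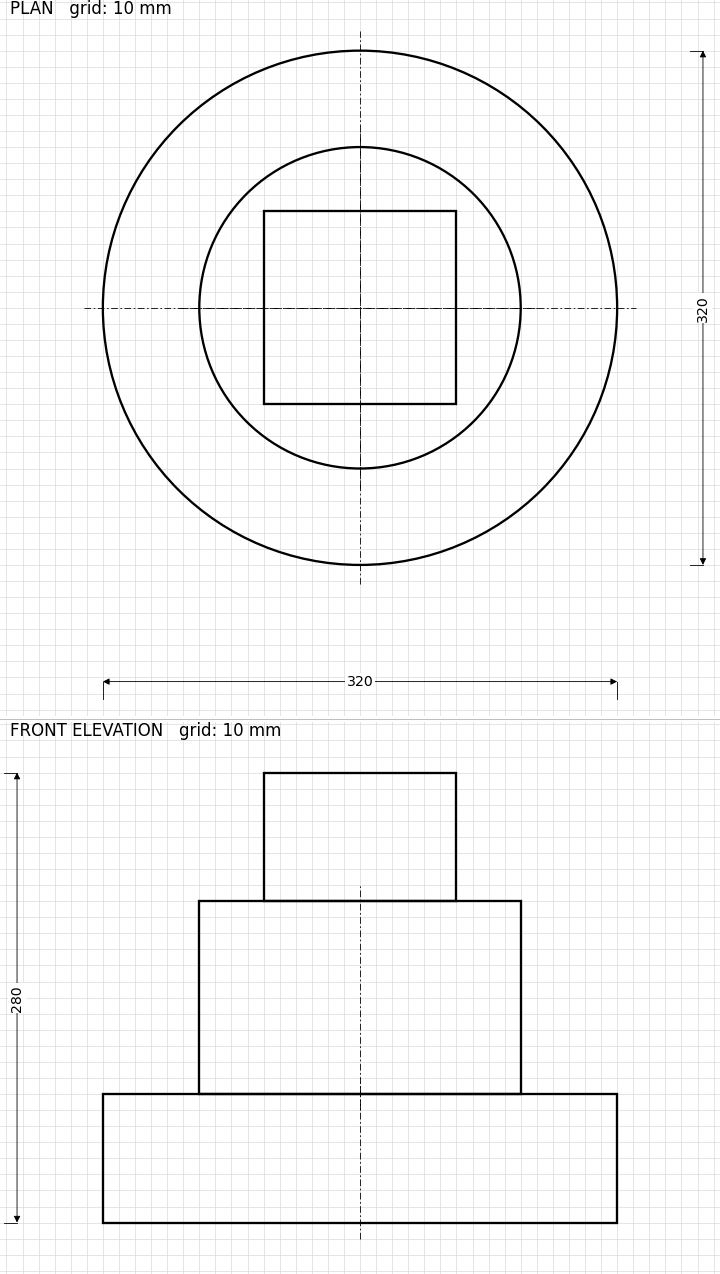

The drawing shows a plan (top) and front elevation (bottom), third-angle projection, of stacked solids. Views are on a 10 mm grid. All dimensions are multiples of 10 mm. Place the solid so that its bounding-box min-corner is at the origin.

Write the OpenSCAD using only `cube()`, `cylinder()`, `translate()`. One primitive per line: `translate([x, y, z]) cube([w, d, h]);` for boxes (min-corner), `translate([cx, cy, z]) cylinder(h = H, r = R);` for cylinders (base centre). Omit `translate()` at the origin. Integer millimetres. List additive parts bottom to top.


translate([160, 160, 0]) cylinder(h = 80, r = 160);
translate([160, 160, 80]) cylinder(h = 120, r = 100);
translate([100, 100, 200]) cube([120, 120, 80]);
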